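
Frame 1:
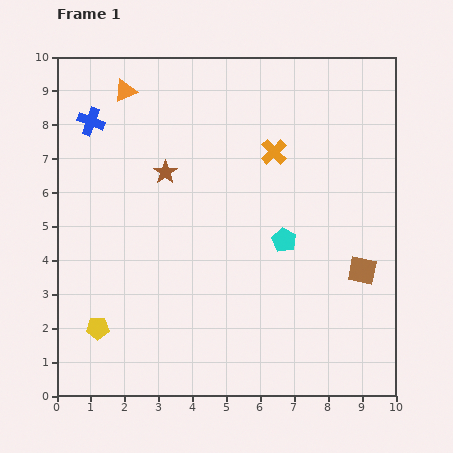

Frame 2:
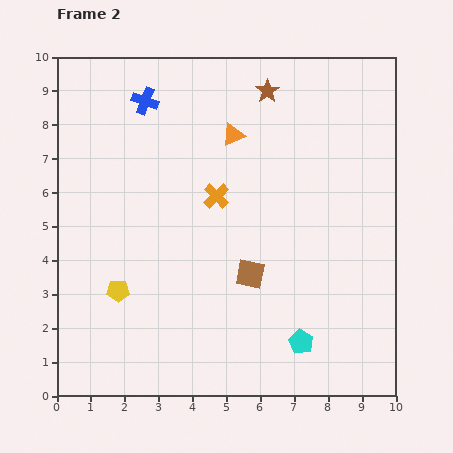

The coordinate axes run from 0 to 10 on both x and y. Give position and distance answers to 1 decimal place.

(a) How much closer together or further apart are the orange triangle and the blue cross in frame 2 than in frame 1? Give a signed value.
+1.5

Distance in frame 1: 1.3. Distance in frame 2: 2.8.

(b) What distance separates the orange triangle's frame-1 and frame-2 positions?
3.5

The orange triangle moved from (2.0, 9.0) to (5.2, 7.7), a distance of √(3.2² + 1.3²) ≈ 3.5.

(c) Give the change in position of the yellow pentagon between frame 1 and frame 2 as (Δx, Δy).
(0.6, 1.1)

The yellow pentagon was at (1.2, 2.0) in frame 1 and (1.8, 3.1) in frame 2.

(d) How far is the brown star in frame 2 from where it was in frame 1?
3.8

The brown star moved from (3.2, 6.6) to (6.2, 9.0), a distance of √(3.0² + 2.4²) ≈ 3.8.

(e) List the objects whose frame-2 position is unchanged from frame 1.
none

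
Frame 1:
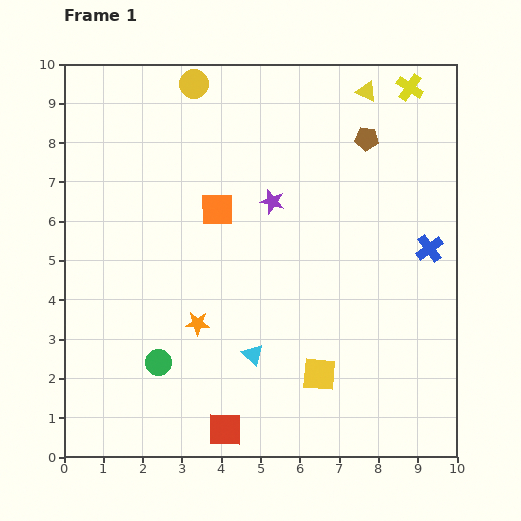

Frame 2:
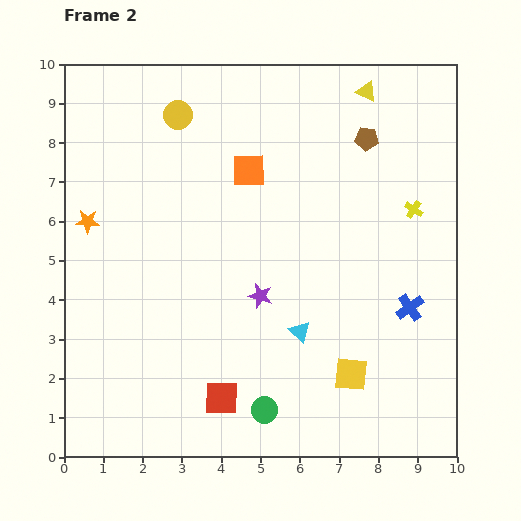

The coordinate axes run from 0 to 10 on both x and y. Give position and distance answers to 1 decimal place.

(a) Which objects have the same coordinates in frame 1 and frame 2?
the yellow triangle, the brown pentagon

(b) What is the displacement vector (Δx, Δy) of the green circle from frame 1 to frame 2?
(2.7, -1.2)

The green circle was at (2.4, 2.4) in frame 1 and (5.1, 1.2) in frame 2.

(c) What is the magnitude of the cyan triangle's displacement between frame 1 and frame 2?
1.3

The cyan triangle moved from (4.8, 2.6) to (6.0, 3.2), a distance of √(1.2² + 0.6²) ≈ 1.3.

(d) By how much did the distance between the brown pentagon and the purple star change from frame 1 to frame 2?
+1.9

Distance in frame 1: 2.9. Distance in frame 2: 4.8.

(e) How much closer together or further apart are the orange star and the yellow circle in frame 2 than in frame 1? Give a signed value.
-2.6

Distance in frame 1: 6.1. Distance in frame 2: 3.5.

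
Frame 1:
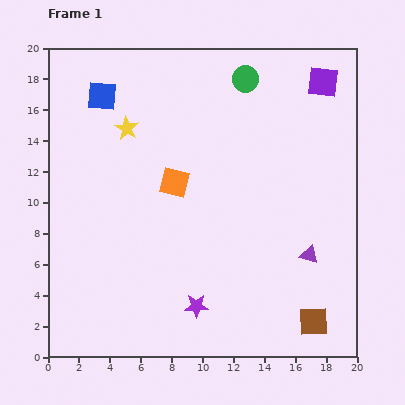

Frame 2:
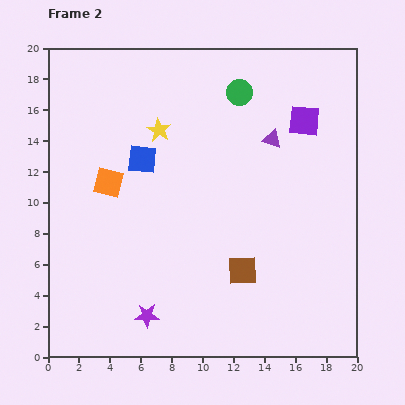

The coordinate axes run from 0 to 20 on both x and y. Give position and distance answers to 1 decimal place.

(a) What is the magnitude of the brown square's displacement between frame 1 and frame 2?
5.7

The brown square moved from (17.2, 2.3) to (12.6, 5.6), a distance of √(4.6² + 3.3²) ≈ 5.7.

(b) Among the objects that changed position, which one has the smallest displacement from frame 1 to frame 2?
the green circle

(moved 1.0)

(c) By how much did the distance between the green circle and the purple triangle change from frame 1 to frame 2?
-8.4

Distance in frame 1: 12.1. Distance in frame 2: 3.7.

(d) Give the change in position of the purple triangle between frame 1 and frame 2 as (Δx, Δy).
(-2.4, 7.5)

The purple triangle was at (16.9, 6.6) in frame 1 and (14.5, 14.1) in frame 2.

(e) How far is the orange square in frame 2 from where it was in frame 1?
4.3

The orange square moved from (8.2, 11.3) to (3.9, 11.3), a distance of √(4.3² + 0.0²) ≈ 4.3.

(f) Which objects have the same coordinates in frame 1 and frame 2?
none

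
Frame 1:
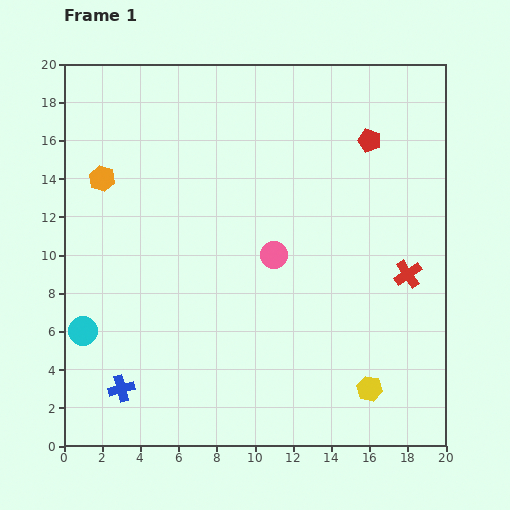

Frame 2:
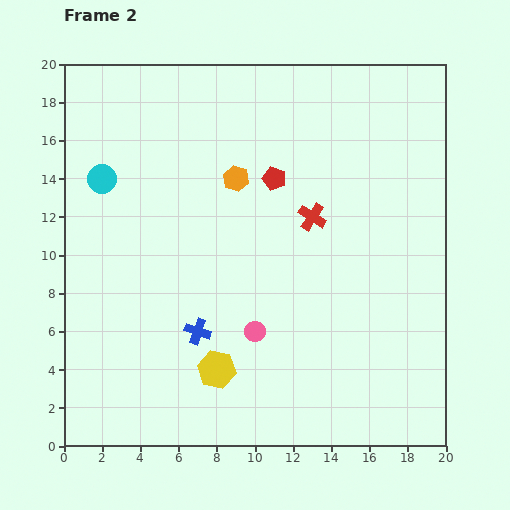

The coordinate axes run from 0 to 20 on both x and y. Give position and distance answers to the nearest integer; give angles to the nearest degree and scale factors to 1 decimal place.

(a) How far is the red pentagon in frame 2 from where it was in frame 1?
5

The red pentagon moved from (16, 16) to (11, 14), a distance of √(5² + 2²) ≈ 5.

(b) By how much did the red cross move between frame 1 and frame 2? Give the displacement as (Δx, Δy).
(-5, 3)

The red cross was at (18, 9) in frame 1 and (13, 12) in frame 2.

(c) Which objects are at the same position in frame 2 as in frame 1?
none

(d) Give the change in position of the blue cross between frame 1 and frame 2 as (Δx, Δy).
(4, 3)

The blue cross was at (3, 3) in frame 1 and (7, 6) in frame 2.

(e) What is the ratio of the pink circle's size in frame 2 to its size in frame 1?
0.8×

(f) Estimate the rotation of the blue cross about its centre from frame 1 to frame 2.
34° clockwise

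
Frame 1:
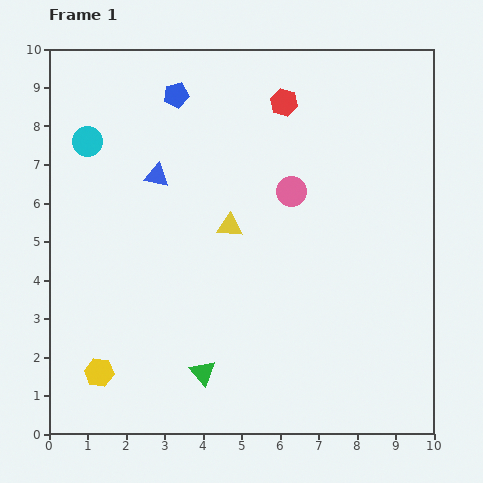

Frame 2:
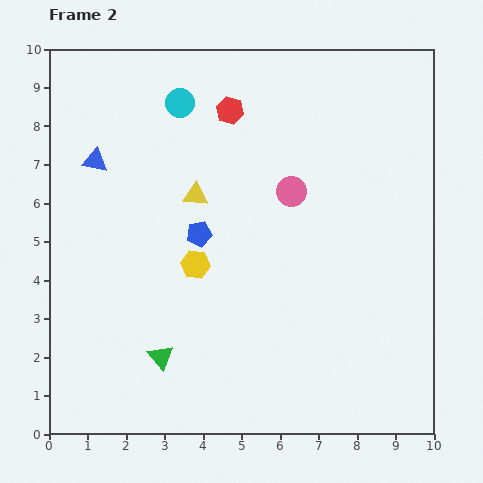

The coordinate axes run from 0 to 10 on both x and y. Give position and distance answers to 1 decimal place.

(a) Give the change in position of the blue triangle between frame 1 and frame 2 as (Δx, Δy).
(-1.6, 0.4)

The blue triangle was at (2.8, 6.7) in frame 1 and (1.2, 7.1) in frame 2.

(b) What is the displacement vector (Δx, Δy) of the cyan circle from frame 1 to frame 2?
(2.4, 1.0)

The cyan circle was at (1.0, 7.6) in frame 1 and (3.4, 8.6) in frame 2.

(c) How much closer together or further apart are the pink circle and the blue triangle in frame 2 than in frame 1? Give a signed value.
+1.7

Distance in frame 1: 3.5. Distance in frame 2: 5.2.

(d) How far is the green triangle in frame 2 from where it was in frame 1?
1.2

The green triangle moved from (4.0, 1.6) to (2.9, 2.0), a distance of √(1.1² + 0.4²) ≈ 1.2.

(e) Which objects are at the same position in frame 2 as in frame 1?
the pink circle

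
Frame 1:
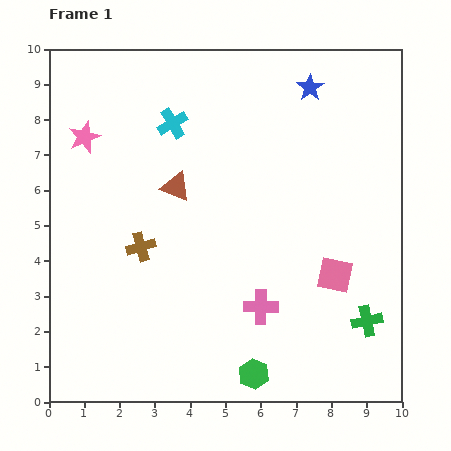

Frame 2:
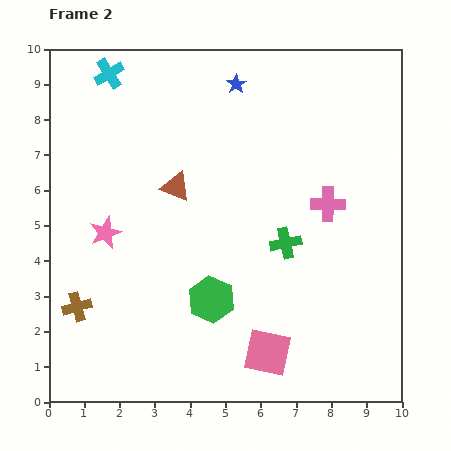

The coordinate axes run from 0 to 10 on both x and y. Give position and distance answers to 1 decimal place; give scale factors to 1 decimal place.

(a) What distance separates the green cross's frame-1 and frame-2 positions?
3.2

The green cross moved from (9.0, 2.3) to (6.7, 4.5), a distance of √(2.3² + 2.2²) ≈ 3.2.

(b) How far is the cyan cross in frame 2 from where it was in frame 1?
2.3

The cyan cross moved from (3.5, 7.9) to (1.7, 9.3), a distance of √(1.8² + 1.4²) ≈ 2.3.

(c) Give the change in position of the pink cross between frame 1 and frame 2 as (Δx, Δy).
(1.9, 2.9)

The pink cross was at (6.0, 2.7) in frame 1 and (7.9, 5.6) in frame 2.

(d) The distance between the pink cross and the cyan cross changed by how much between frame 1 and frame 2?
+1.4

Distance in frame 1: 5.8. Distance in frame 2: 7.2.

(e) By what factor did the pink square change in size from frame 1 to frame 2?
1.3×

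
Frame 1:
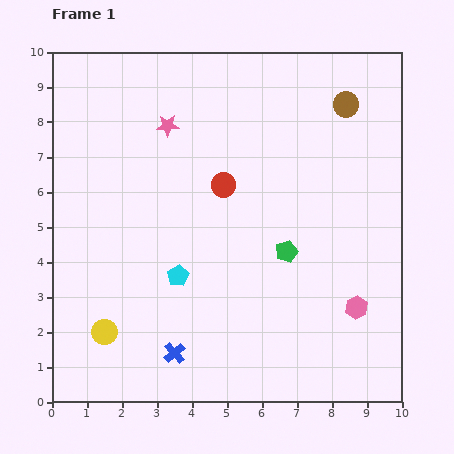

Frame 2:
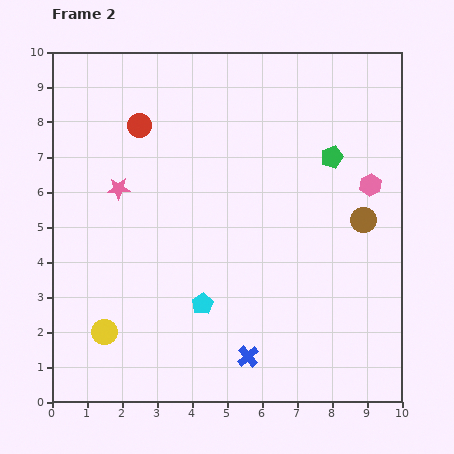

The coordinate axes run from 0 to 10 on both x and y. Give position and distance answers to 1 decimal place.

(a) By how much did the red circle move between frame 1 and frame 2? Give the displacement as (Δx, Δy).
(-2.4, 1.7)

The red circle was at (4.9, 6.2) in frame 1 and (2.5, 7.9) in frame 2.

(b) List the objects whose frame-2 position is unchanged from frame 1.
the yellow circle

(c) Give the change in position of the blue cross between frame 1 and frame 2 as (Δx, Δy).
(2.1, -0.1)

The blue cross was at (3.5, 1.4) in frame 1 and (5.6, 1.3) in frame 2.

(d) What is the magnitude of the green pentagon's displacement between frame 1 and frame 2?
3.0

The green pentagon moved from (6.7, 4.3) to (8.0, 7.0), a distance of √(1.3² + 2.7²) ≈ 3.0.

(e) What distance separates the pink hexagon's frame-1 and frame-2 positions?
3.5

The pink hexagon moved from (8.7, 2.7) to (9.1, 6.2), a distance of √(0.4² + 3.5²) ≈ 3.5.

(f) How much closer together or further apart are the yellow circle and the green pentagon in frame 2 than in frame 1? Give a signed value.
+2.5

Distance in frame 1: 5.7. Distance in frame 2: 8.2.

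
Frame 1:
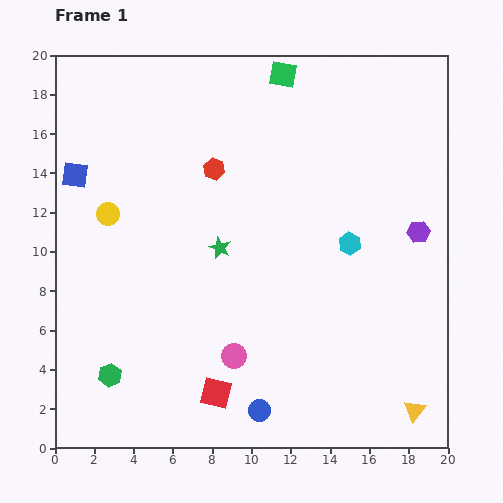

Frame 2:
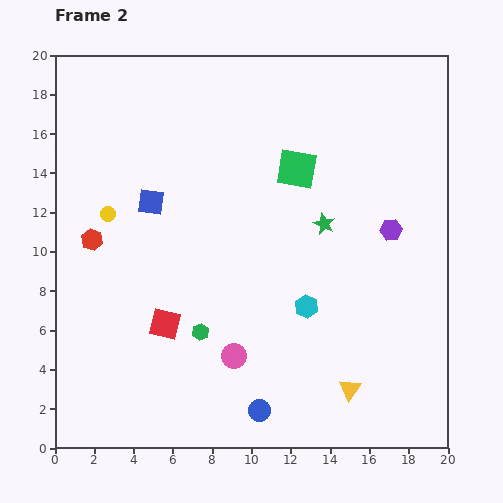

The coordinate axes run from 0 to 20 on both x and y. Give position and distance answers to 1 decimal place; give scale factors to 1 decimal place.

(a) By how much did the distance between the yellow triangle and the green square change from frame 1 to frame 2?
-6.9

Distance in frame 1: 18.4. Distance in frame 2: 11.5.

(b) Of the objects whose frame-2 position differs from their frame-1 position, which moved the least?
the purple hexagon

(moved 1.4)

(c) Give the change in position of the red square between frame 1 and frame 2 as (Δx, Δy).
(-2.6, 3.5)

The red square was at (8.2, 2.8) in frame 1 and (5.6, 6.3) in frame 2.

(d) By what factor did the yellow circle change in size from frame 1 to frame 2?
0.7×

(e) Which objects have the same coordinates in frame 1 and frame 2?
the yellow circle, the blue circle, the pink circle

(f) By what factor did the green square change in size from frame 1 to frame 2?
1.5×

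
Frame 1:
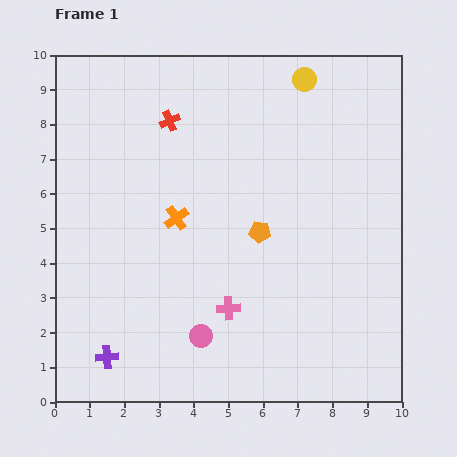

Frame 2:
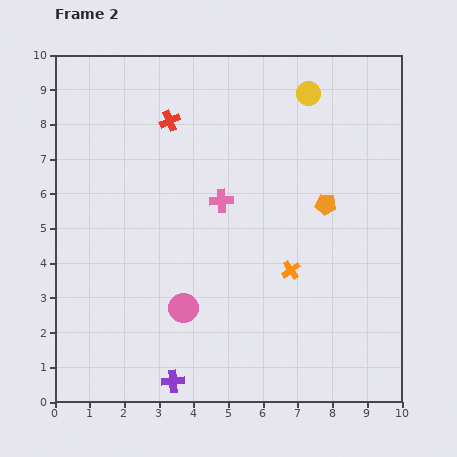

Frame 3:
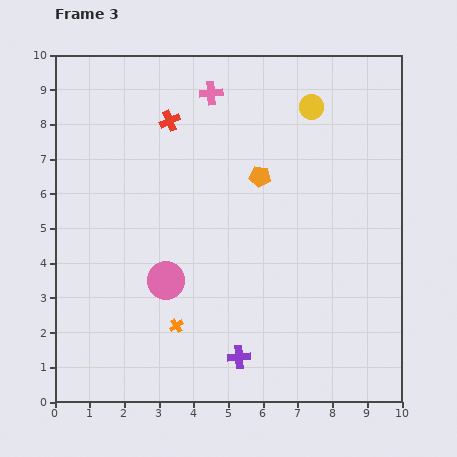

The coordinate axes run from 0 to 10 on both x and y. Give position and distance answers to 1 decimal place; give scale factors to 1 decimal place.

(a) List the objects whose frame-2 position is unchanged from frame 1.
the red cross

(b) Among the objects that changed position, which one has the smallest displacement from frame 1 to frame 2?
the yellow circle

(moved 0.4)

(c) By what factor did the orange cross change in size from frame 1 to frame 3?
0.6×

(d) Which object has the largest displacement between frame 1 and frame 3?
the pink cross

(moved 6.2; next 3.8)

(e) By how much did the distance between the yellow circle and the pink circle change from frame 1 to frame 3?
-1.5

Distance in frame 1: 8.0. Distance in frame 3: 6.5.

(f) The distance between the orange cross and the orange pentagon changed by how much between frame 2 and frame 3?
+2.8

Distance in frame 2: 2.1. Distance in frame 3: 4.9.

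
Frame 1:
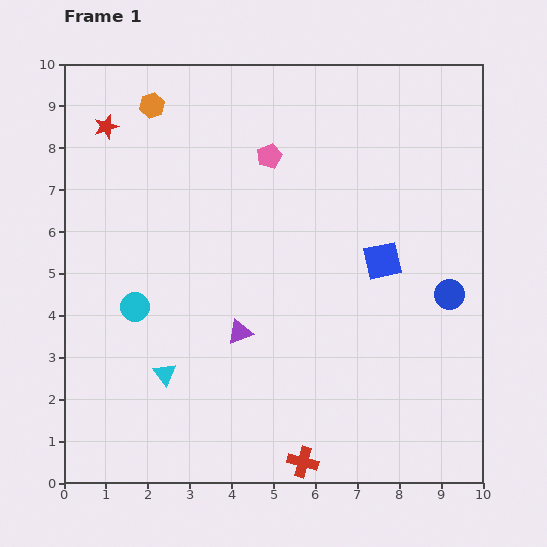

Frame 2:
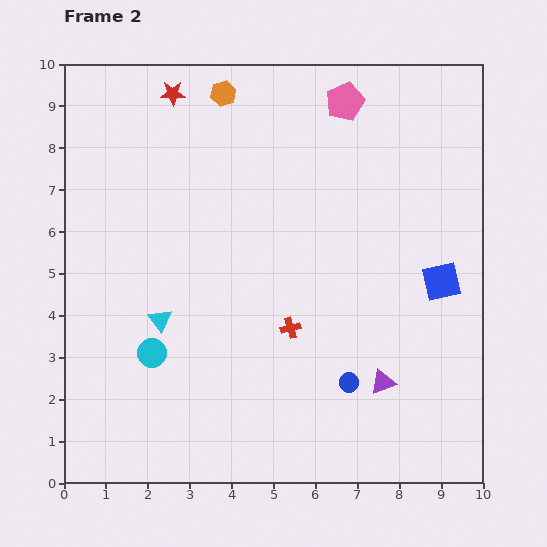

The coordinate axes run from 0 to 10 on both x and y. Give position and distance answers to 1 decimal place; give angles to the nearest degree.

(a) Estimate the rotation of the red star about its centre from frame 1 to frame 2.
16° clockwise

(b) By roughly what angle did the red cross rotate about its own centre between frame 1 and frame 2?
31° counter-clockwise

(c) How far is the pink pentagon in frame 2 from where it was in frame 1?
2.2

The pink pentagon moved from (4.9, 7.8) to (6.7, 9.1), a distance of √(1.8² + 1.3²) ≈ 2.2.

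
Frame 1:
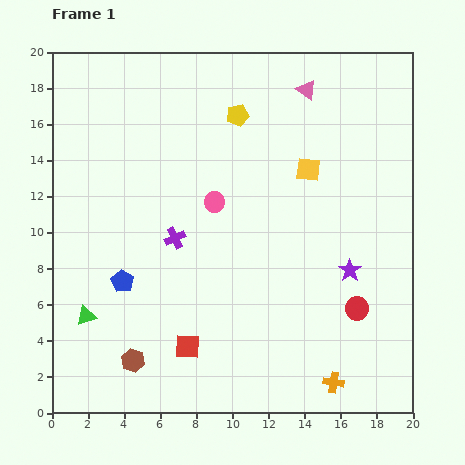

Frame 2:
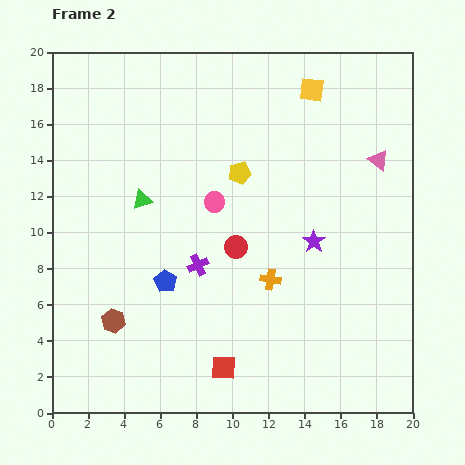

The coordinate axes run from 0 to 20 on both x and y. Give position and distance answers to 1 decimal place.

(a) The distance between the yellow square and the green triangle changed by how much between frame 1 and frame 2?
-3.5

Distance in frame 1: 14.7. Distance in frame 2: 11.2.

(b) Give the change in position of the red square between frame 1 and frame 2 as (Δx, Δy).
(2.0, -1.2)

The red square was at (7.5, 3.7) in frame 1 and (9.5, 2.5) in frame 2.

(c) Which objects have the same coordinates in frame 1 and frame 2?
the pink circle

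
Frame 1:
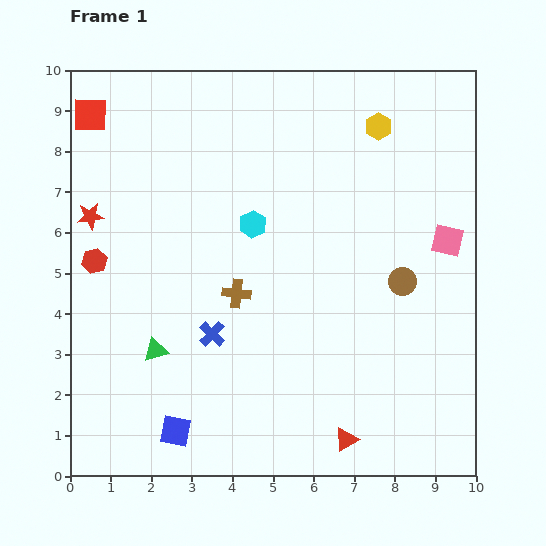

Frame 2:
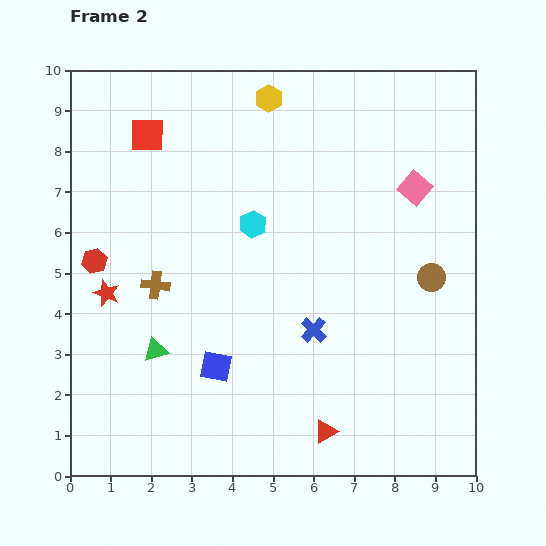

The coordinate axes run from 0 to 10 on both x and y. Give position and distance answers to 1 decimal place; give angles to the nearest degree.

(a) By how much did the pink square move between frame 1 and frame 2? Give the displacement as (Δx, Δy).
(-0.8, 1.3)

The pink square was at (9.3, 5.8) in frame 1 and (8.5, 7.1) in frame 2.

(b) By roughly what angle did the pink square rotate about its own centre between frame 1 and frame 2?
28° clockwise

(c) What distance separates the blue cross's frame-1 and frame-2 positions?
2.5

The blue cross moved from (3.5, 3.5) to (6.0, 3.6), a distance of √(2.5² + 0.1²) ≈ 2.5.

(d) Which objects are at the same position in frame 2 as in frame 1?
the red hexagon, the cyan hexagon, the green triangle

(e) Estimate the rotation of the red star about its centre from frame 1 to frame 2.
28° clockwise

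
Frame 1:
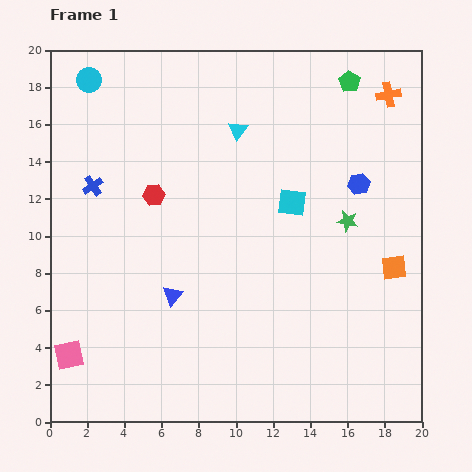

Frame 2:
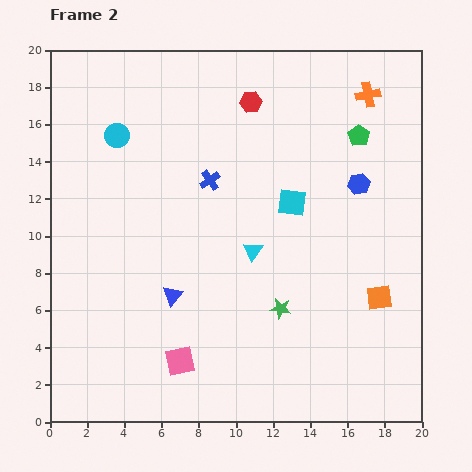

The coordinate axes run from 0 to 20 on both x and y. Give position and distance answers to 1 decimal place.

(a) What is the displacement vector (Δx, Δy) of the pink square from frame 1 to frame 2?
(6.0, -0.3)

The pink square was at (1.0, 3.6) in frame 1 and (7.0, 3.3) in frame 2.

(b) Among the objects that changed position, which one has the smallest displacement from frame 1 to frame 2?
the orange cross

(moved 1.1)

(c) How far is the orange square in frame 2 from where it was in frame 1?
1.8

The orange square moved from (18.5, 8.3) to (17.7, 6.7), a distance of √(0.8² + 1.6²) ≈ 1.8.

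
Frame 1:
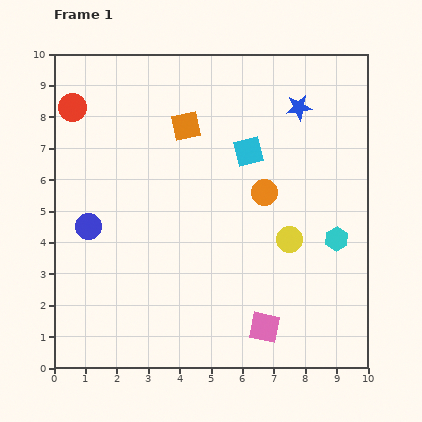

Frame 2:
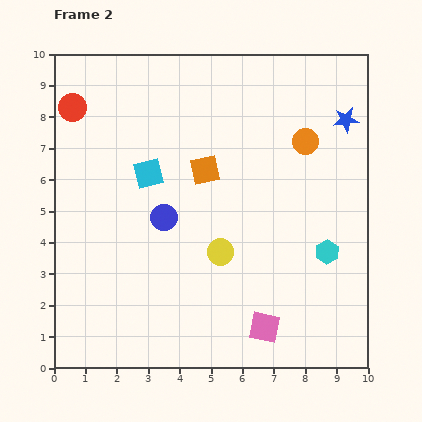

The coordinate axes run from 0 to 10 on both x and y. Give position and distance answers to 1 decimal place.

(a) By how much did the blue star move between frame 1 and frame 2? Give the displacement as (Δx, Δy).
(1.5, -0.4)

The blue star was at (7.8, 8.3) in frame 1 and (9.3, 7.9) in frame 2.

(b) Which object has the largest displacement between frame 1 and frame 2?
the cyan square

(moved 3.3; next 2.4)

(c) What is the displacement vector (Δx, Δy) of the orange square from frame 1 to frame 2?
(0.6, -1.4)

The orange square was at (4.2, 7.7) in frame 1 and (4.8, 6.3) in frame 2.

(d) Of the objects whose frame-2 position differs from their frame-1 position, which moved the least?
the cyan hexagon

(moved 0.5)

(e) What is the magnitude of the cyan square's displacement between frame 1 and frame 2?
3.3

The cyan square moved from (6.2, 6.9) to (3.0, 6.2), a distance of √(3.2² + 0.7²) ≈ 3.3.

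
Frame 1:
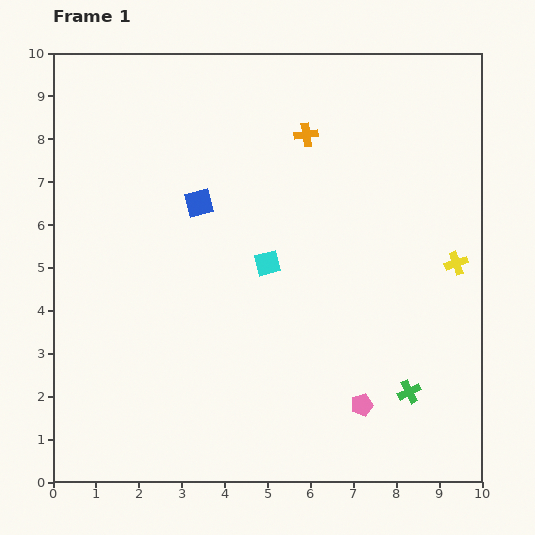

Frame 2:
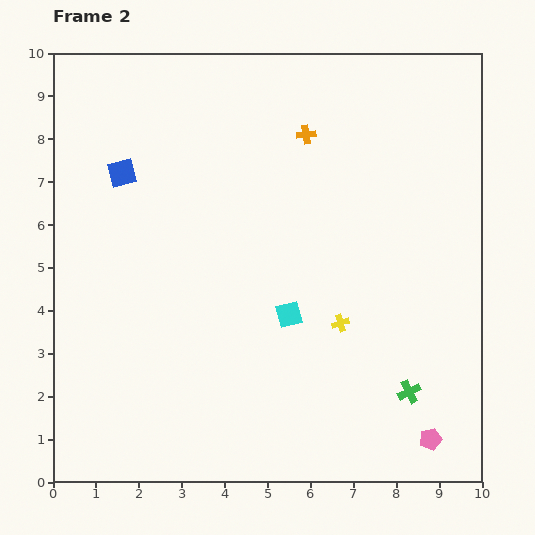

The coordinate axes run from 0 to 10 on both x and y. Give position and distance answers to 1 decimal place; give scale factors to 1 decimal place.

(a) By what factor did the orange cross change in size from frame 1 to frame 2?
0.8×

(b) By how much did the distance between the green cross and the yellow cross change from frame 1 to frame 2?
-0.9

Distance in frame 1: 3.2. Distance in frame 2: 2.3.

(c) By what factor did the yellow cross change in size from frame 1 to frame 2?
0.8×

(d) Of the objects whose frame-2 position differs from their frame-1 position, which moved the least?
the cyan square

(moved 1.3)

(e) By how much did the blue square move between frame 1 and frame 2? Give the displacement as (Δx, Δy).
(-1.8, 0.7)

The blue square was at (3.4, 6.5) in frame 1 and (1.6, 7.2) in frame 2.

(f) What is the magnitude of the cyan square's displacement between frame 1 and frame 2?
1.3

The cyan square moved from (5.0, 5.1) to (5.5, 3.9), a distance of √(0.5² + 1.2²) ≈ 1.3.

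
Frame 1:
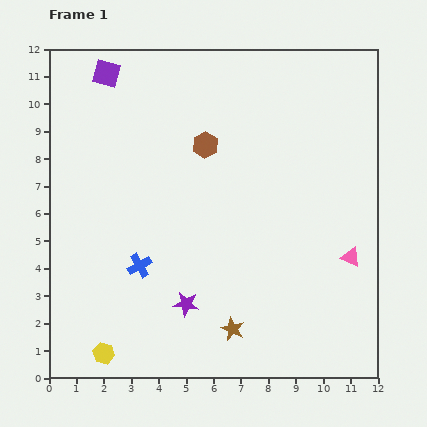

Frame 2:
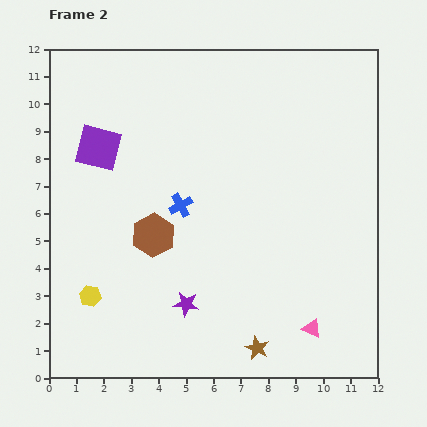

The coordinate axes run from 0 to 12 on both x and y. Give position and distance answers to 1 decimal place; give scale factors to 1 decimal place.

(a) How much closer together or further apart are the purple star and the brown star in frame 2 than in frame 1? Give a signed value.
+1.2

Distance in frame 1: 1.9. Distance in frame 2: 3.1.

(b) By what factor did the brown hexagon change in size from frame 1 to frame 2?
1.7×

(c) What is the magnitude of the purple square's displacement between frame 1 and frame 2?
2.7

The purple square moved from (2.1, 11.1) to (1.8, 8.4), a distance of √(0.3² + 2.7²) ≈ 2.7.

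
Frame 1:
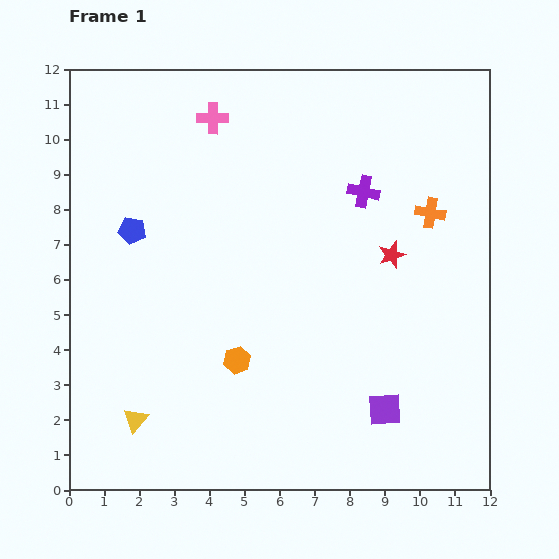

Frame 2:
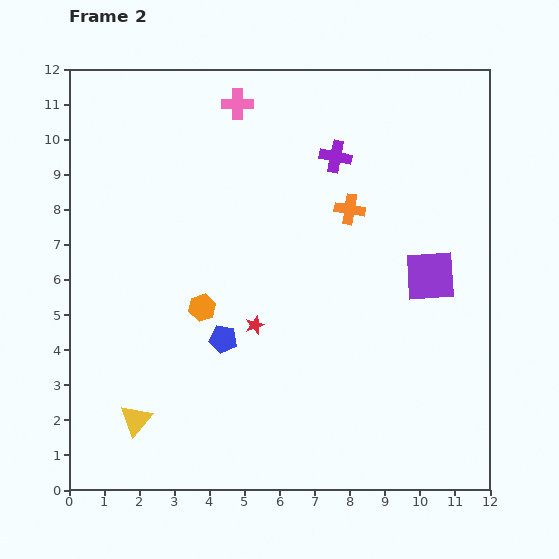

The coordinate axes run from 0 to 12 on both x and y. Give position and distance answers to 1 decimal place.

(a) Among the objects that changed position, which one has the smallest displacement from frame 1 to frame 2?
the pink cross

(moved 0.8)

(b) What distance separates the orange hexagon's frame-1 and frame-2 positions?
1.8

The orange hexagon moved from (4.8, 3.7) to (3.8, 5.2), a distance of √(1.0² + 1.5²) ≈ 1.8.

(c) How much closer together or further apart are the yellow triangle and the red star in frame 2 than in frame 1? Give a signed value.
-4.4

Distance in frame 1: 8.7. Distance in frame 2: 4.3.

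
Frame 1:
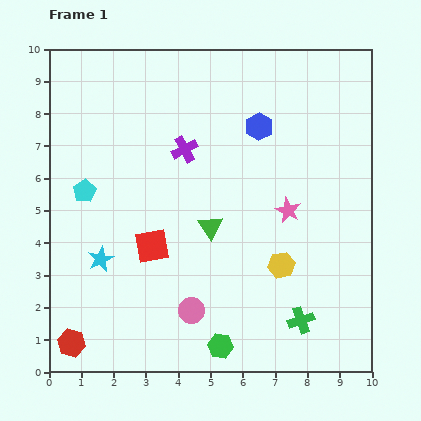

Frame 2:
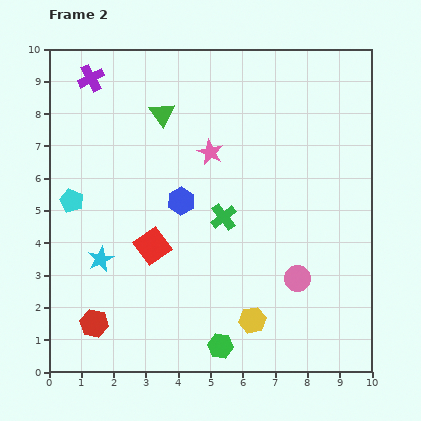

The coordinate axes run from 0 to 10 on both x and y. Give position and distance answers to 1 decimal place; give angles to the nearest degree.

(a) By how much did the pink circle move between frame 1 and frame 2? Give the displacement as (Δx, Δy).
(3.3, 1.0)

The pink circle was at (4.4, 1.9) in frame 1 and (7.7, 2.9) in frame 2.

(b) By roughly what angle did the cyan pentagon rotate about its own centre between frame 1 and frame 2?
19° counter-clockwise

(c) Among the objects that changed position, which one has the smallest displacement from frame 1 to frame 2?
the cyan pentagon

(moved 0.5)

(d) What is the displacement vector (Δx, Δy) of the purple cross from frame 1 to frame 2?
(-2.9, 2.2)

The purple cross was at (4.2, 6.9) in frame 1 and (1.3, 9.1) in frame 2.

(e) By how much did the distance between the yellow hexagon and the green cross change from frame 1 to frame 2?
+1.5

Distance in frame 1: 1.8. Distance in frame 2: 3.3.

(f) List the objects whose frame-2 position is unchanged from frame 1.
the cyan star, the green hexagon, the red square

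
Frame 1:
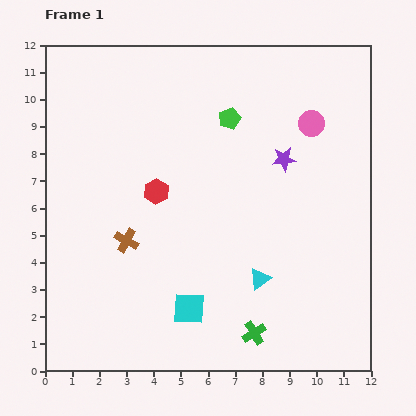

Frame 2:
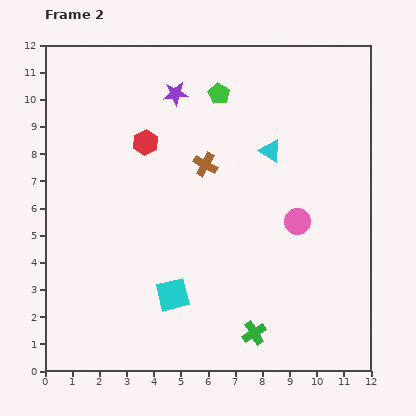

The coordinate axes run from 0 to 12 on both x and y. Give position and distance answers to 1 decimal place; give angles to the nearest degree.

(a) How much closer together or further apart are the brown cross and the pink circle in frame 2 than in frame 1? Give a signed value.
-4.0

Distance in frame 1: 8.0. Distance in frame 2: 4.0.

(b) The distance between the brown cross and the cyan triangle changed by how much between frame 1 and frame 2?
-2.6

Distance in frame 1: 5.1. Distance in frame 2: 2.5.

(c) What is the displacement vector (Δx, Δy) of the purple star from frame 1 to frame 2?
(-4.0, 2.4)

The purple star was at (8.8, 7.8) in frame 1 and (4.8, 10.2) in frame 2.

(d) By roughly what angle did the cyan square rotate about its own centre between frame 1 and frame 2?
16° counter-clockwise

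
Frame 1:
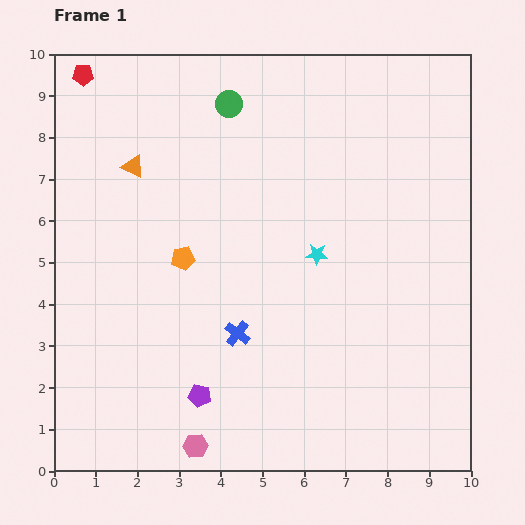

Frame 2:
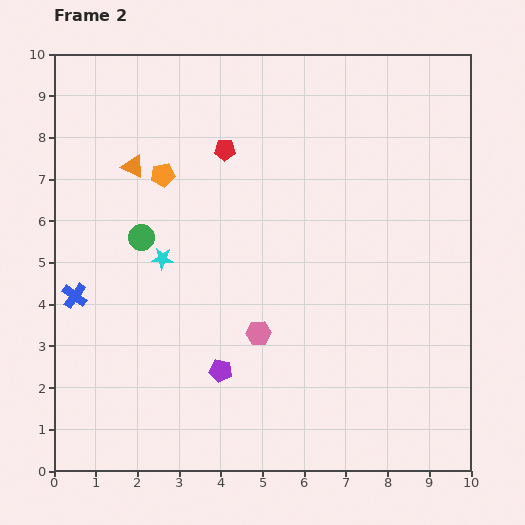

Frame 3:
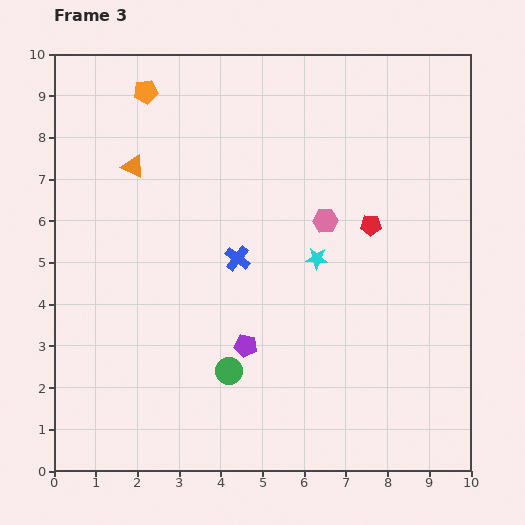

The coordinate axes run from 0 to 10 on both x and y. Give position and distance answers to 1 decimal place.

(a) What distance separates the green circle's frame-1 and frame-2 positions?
3.8

The green circle moved from (4.2, 8.8) to (2.1, 5.6), a distance of √(2.1² + 3.2²) ≈ 3.8.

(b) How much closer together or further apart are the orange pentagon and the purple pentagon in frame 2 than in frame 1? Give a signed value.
+1.6

Distance in frame 1: 3.3. Distance in frame 2: 4.9.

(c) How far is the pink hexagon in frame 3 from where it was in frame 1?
6.2

The pink hexagon moved from (3.4, 0.6) to (6.5, 6.0), a distance of √(3.1² + 5.4²) ≈ 6.2.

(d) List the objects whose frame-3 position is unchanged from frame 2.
the orange triangle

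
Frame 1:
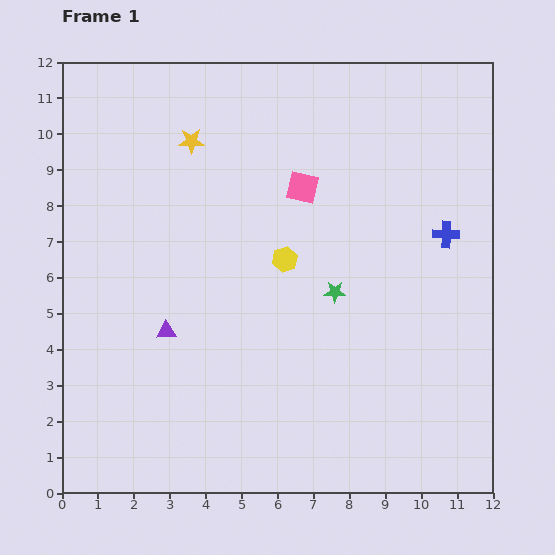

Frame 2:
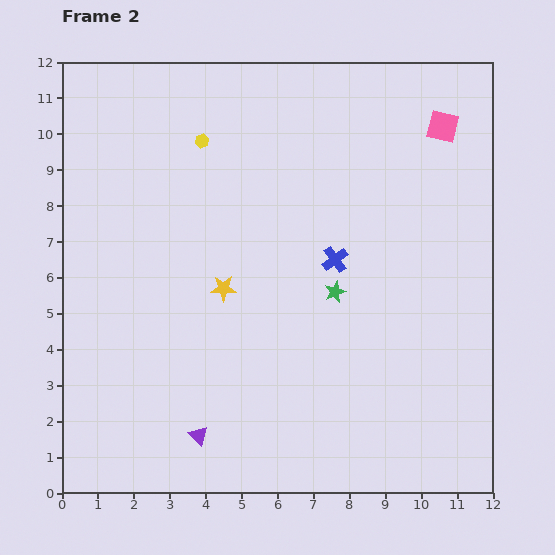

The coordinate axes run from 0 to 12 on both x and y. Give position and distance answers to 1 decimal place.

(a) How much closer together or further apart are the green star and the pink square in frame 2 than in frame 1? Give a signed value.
+2.5

Distance in frame 1: 3.0. Distance in frame 2: 5.5.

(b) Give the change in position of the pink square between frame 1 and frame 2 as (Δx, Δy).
(3.9, 1.7)

The pink square was at (6.7, 8.5) in frame 1 and (10.6, 10.2) in frame 2.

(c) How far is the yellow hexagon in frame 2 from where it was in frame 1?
4.0

The yellow hexagon moved from (6.2, 6.5) to (3.9, 9.8), a distance of √(2.3² + 3.3²) ≈ 4.0.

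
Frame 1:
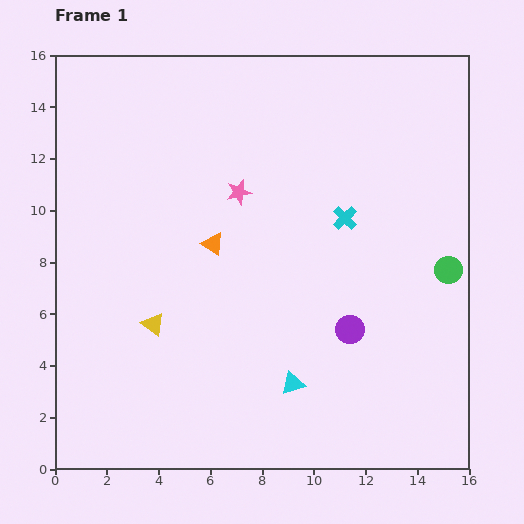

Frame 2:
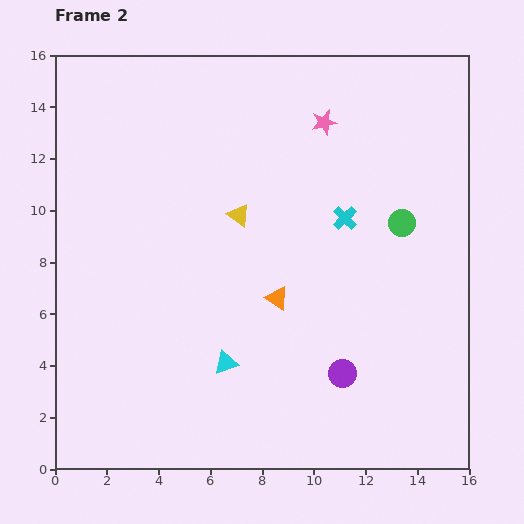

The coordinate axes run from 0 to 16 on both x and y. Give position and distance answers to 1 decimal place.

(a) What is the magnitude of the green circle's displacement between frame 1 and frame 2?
2.5

The green circle moved from (15.2, 7.7) to (13.4, 9.5), a distance of √(1.8² + 1.8²) ≈ 2.5.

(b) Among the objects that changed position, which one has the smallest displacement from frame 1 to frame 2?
the purple circle

(moved 1.7)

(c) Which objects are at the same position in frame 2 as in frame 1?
the cyan cross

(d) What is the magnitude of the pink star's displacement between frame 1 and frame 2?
4.3

The pink star moved from (7.1, 10.7) to (10.4, 13.4), a distance of √(3.3² + 2.7²) ≈ 4.3.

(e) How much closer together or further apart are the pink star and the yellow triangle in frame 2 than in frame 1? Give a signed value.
-1.2

Distance in frame 1: 6.1. Distance in frame 2: 4.9.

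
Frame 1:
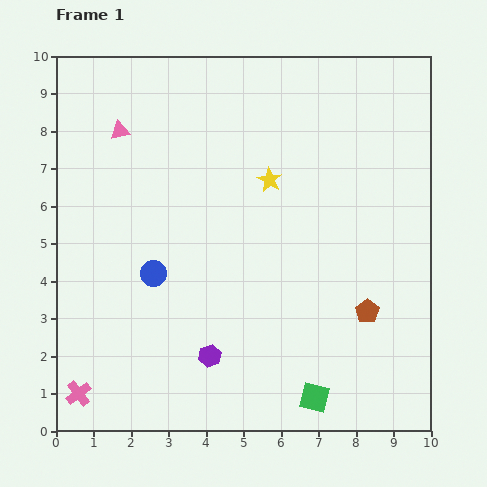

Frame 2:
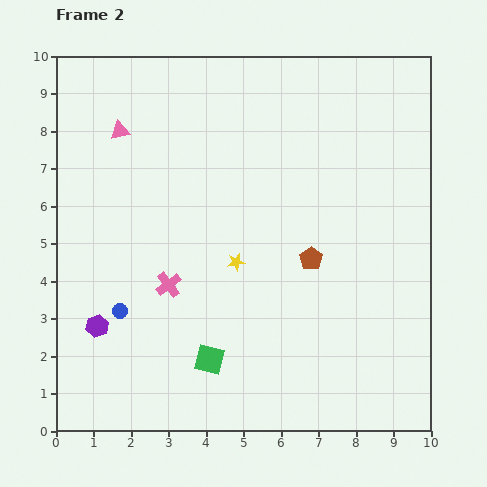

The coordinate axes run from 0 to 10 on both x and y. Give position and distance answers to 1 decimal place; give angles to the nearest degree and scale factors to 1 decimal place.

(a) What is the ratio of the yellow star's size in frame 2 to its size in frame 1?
0.7×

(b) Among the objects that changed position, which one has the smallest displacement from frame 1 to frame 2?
the blue circle

(moved 1.3)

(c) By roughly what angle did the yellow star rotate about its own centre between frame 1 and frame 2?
30° clockwise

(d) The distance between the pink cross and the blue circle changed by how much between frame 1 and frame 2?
-2.3

Distance in frame 1: 3.8. Distance in frame 2: 1.5.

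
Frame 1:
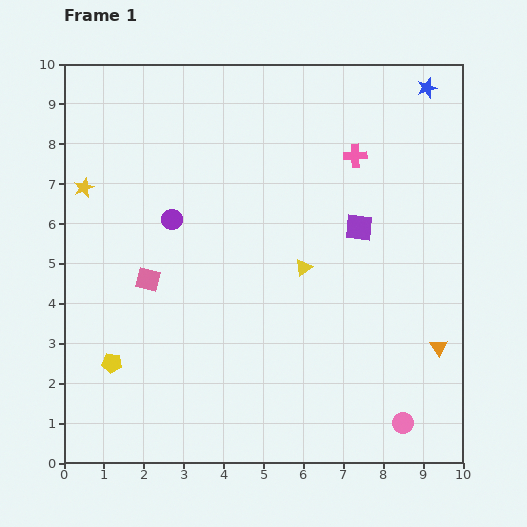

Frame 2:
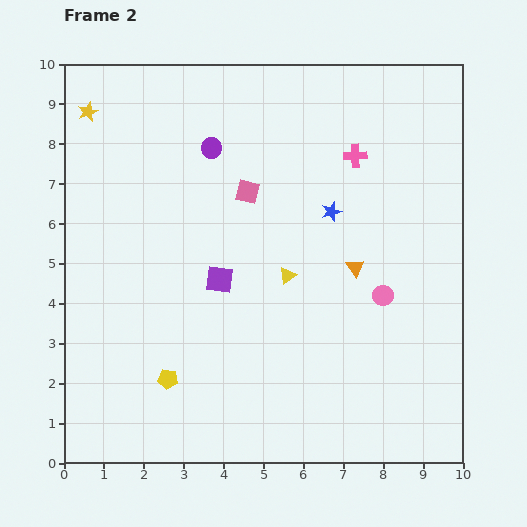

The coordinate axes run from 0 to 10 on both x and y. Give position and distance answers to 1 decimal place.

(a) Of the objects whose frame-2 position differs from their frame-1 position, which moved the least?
the yellow triangle

(moved 0.4)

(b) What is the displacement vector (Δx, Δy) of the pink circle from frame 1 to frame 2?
(-0.5, 3.2)

The pink circle was at (8.5, 1.0) in frame 1 and (8.0, 4.2) in frame 2.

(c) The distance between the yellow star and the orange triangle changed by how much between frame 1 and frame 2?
-2.0

Distance in frame 1: 9.8. Distance in frame 2: 7.8.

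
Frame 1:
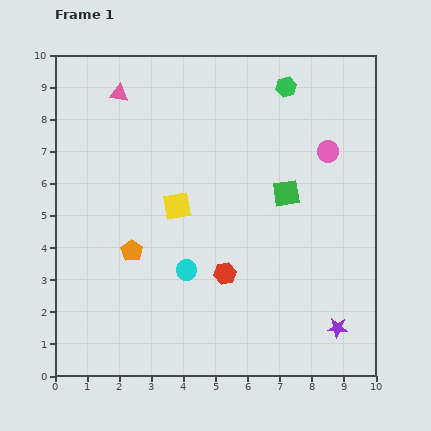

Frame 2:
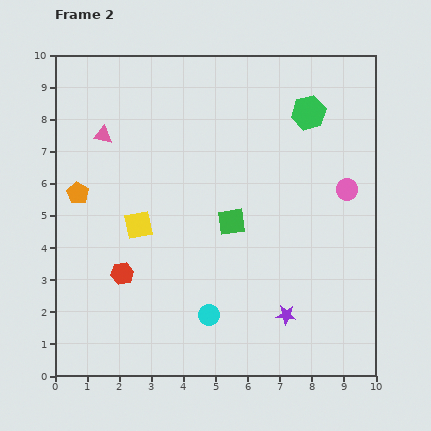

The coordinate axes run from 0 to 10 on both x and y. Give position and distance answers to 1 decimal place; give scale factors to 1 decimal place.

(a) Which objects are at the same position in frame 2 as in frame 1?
none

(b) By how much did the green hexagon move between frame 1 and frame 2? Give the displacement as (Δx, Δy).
(0.7, -0.8)

The green hexagon was at (7.2, 9.0) in frame 1 and (7.9, 8.2) in frame 2.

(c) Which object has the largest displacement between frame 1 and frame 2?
the red hexagon

(moved 3.2; next 2.5)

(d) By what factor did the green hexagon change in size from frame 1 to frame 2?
1.7×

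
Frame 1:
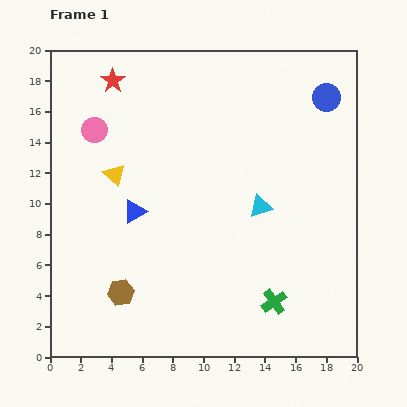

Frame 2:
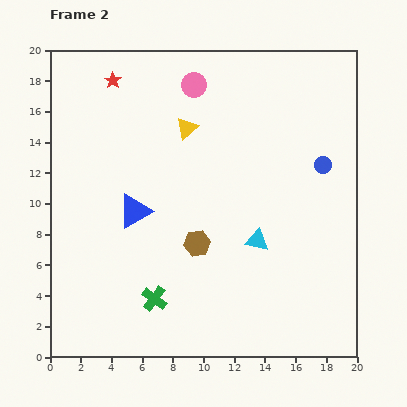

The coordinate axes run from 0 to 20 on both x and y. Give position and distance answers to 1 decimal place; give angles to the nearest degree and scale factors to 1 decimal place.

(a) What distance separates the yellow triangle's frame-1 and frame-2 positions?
5.6

The yellow triangle moved from (4.2, 11.9) to (8.9, 14.9), a distance of √(4.7² + 3.0²) ≈ 5.6.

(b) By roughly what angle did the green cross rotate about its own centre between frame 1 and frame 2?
20° counter-clockwise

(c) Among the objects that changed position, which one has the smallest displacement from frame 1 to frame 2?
the cyan triangle

(moved 2.2)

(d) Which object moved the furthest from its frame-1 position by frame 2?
the green cross

(moved 7.8; next 7.1)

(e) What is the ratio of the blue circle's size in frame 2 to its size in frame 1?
0.6×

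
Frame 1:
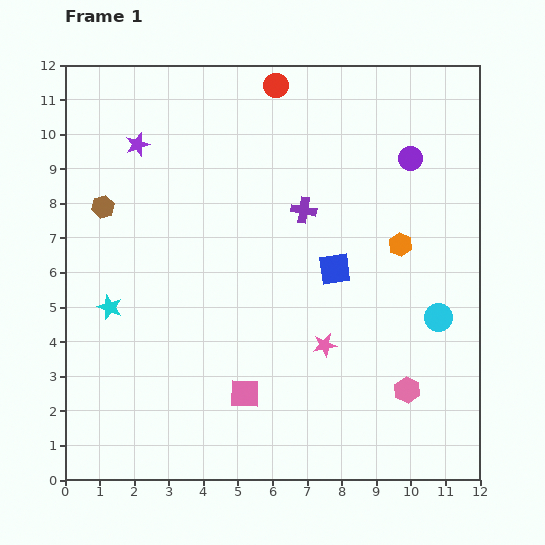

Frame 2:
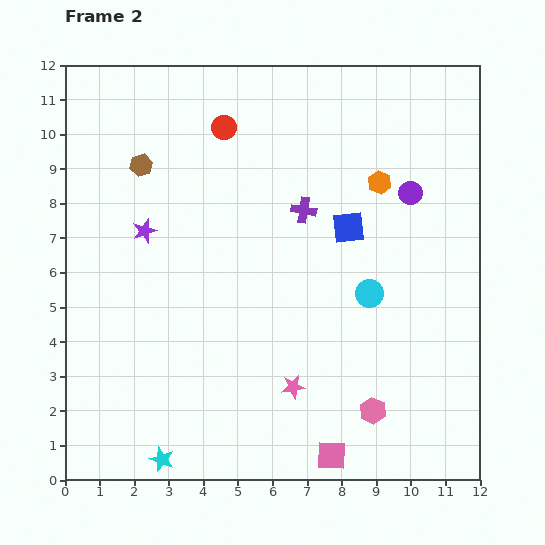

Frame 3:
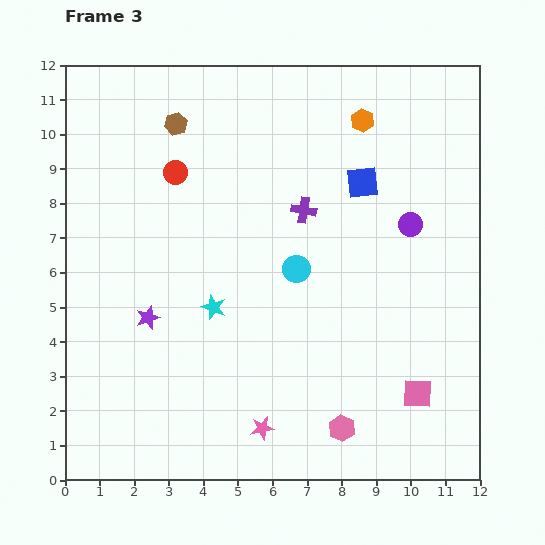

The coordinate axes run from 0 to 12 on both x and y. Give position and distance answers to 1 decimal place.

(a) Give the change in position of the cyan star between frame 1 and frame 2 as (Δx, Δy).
(1.5, -4.4)

The cyan star was at (1.3, 5.0) in frame 1 and (2.8, 0.6) in frame 2.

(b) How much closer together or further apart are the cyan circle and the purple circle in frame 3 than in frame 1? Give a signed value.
-1.2

Distance in frame 1: 4.7. Distance in frame 3: 3.5.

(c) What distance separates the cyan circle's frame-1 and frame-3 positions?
4.3

The cyan circle moved from (10.8, 4.7) to (6.7, 6.1), a distance of √(4.1² + 1.4²) ≈ 4.3.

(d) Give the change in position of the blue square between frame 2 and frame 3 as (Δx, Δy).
(0.4, 1.3)

The blue square was at (8.2, 7.3) in frame 2 and (8.6, 8.6) in frame 3.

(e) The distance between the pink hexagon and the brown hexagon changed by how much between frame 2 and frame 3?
+0.2

Distance in frame 2: 9.8. Distance in frame 3: 10.0.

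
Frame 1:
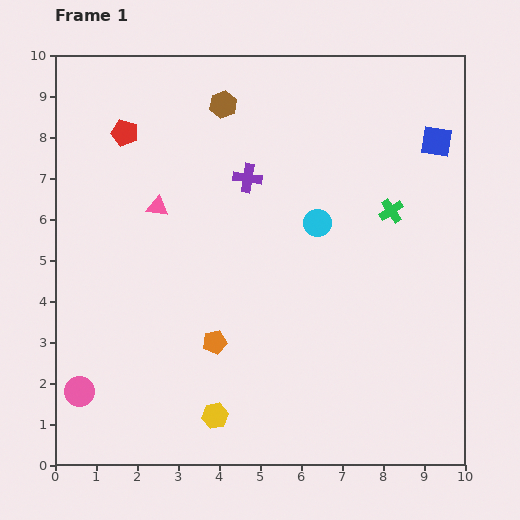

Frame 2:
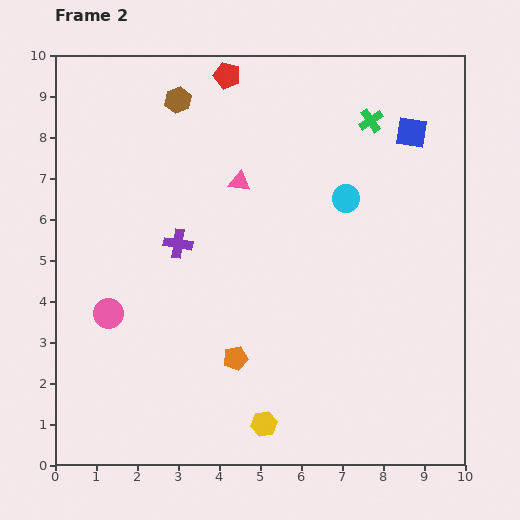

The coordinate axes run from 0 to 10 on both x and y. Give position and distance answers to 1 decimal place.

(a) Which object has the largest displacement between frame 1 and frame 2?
the red pentagon

(moved 2.9; next 2.3)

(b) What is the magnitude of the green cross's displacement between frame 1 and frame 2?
2.3

The green cross moved from (8.2, 6.2) to (7.7, 8.4), a distance of √(0.5² + 2.2²) ≈ 2.3.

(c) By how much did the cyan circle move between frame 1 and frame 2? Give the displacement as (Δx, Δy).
(0.7, 0.6)

The cyan circle was at (6.4, 5.9) in frame 1 and (7.1, 6.5) in frame 2.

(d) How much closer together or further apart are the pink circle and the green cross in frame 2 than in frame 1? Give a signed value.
-0.9

Distance in frame 1: 8.8. Distance in frame 2: 7.9.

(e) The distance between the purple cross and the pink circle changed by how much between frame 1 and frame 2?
-4.2

Distance in frame 1: 6.6. Distance in frame 2: 2.4.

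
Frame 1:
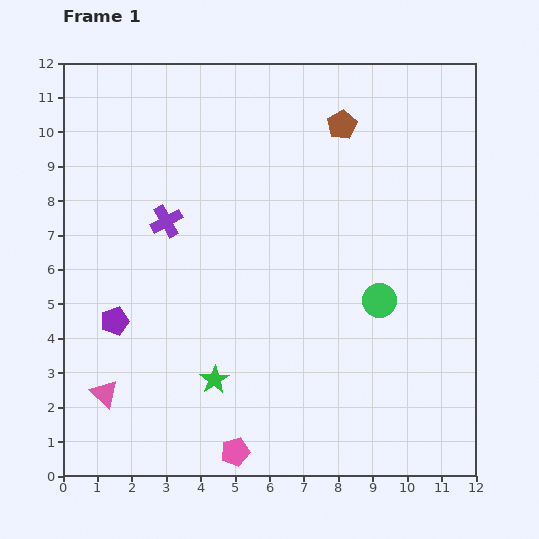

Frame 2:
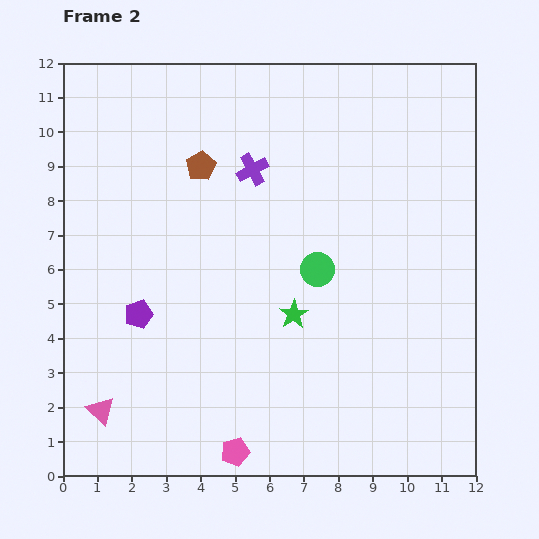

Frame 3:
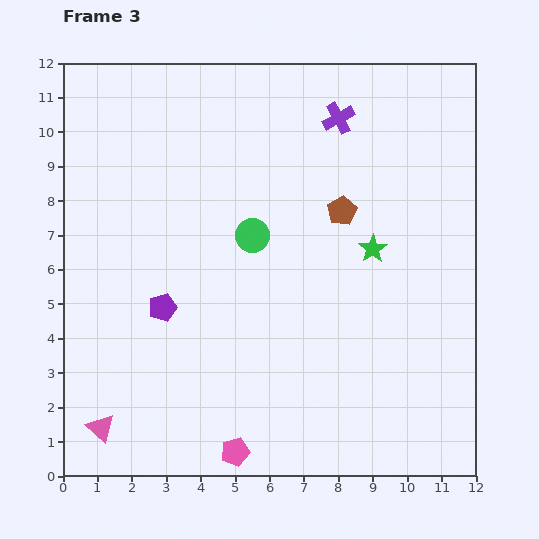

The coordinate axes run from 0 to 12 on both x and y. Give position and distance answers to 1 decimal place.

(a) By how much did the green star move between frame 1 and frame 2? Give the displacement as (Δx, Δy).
(2.3, 1.9)

The green star was at (4.4, 2.8) in frame 1 and (6.7, 4.7) in frame 2.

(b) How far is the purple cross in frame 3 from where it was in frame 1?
5.8

The purple cross moved from (3.0, 7.4) to (8.0, 10.4), a distance of √(5.0² + 3.0²) ≈ 5.8.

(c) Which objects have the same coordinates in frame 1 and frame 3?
the pink pentagon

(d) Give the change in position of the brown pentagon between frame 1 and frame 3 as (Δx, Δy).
(0.0, -2.5)

The brown pentagon was at (8.1, 10.2) in frame 1 and (8.1, 7.7) in frame 3.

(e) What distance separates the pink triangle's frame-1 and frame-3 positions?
1.0

The pink triangle moved from (1.2, 2.4) to (1.1, 1.4), a distance of √(0.1² + 1.0²) ≈ 1.0.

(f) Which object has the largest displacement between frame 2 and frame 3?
the brown pentagon

(moved 4.3; next 3.0)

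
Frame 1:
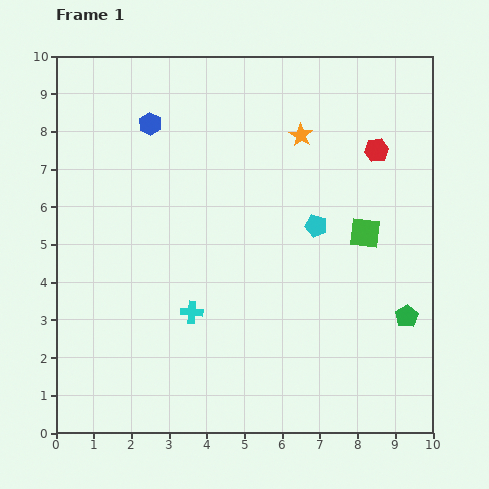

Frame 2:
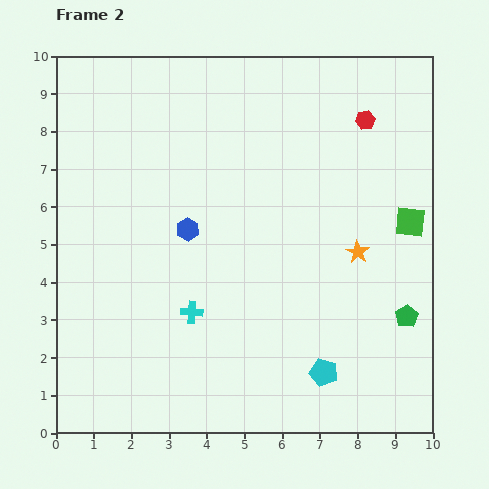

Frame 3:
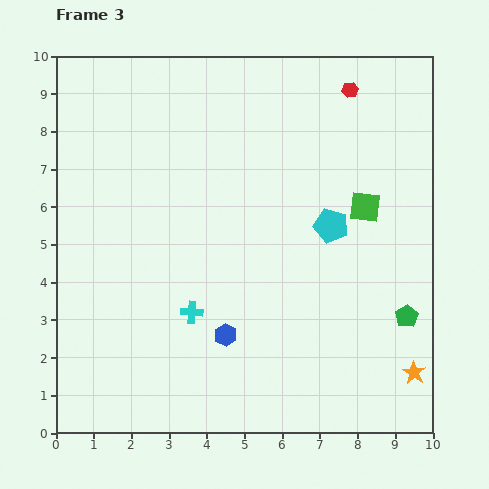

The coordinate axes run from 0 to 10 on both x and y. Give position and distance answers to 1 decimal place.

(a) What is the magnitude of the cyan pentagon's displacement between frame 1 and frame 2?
3.9

The cyan pentagon moved from (6.9, 5.5) to (7.1, 1.6), a distance of √(0.2² + 3.9²) ≈ 3.9.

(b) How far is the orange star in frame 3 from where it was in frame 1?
7.0

The orange star moved from (6.5, 7.9) to (9.5, 1.6), a distance of √(3.0² + 6.3²) ≈ 7.0.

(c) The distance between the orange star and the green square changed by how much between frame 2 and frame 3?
+3.0

Distance in frame 2: 1.6. Distance in frame 3: 4.6.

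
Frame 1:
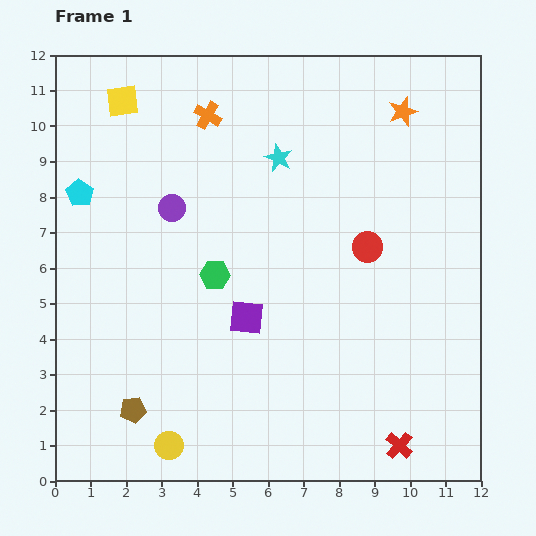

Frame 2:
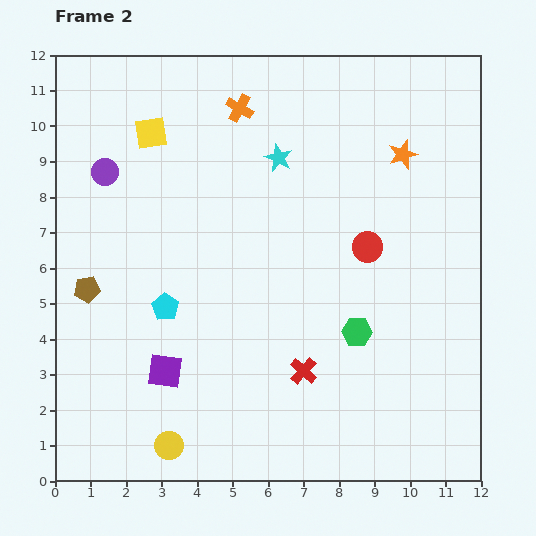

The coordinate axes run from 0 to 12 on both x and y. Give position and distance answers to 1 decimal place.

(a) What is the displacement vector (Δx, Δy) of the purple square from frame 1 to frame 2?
(-2.3, -1.5)

The purple square was at (5.4, 4.6) in frame 1 and (3.1, 3.1) in frame 2.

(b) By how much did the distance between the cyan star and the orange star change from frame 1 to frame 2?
-0.2

Distance in frame 1: 3.7. Distance in frame 2: 3.5.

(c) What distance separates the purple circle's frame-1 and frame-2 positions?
2.1

The purple circle moved from (3.3, 7.7) to (1.4, 8.7), a distance of √(1.9² + 1.0²) ≈ 2.1.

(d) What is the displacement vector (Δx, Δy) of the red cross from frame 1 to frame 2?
(-2.7, 2.1)

The red cross was at (9.7, 1.0) in frame 1 and (7.0, 3.1) in frame 2.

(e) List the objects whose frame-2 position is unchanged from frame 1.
the red circle, the yellow circle, the cyan star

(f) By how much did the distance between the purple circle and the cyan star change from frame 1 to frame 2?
+1.6

Distance in frame 1: 3.3. Distance in frame 2: 4.9.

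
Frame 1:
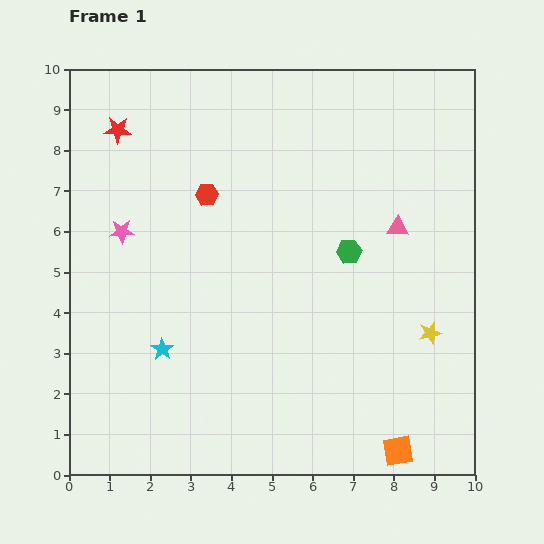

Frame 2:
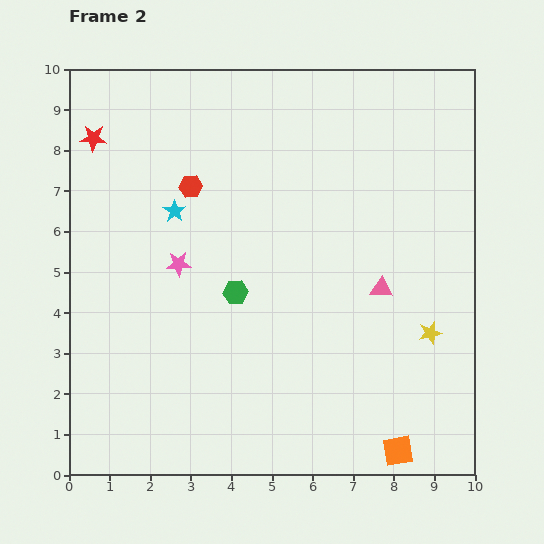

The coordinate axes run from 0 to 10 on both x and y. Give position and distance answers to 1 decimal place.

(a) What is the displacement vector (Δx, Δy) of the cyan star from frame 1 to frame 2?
(0.3, 3.4)

The cyan star was at (2.3, 3.1) in frame 1 and (2.6, 6.5) in frame 2.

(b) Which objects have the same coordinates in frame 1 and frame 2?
the yellow star, the orange square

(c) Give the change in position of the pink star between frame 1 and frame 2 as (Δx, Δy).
(1.4, -0.8)

The pink star was at (1.3, 6.0) in frame 1 and (2.7, 5.2) in frame 2.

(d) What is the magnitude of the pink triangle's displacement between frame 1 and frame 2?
1.6

The pink triangle moved from (8.1, 6.1) to (7.7, 4.6), a distance of √(0.4² + 1.5²) ≈ 1.6.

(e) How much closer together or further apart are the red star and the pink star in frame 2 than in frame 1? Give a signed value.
+1.2

Distance in frame 1: 2.5. Distance in frame 2: 3.7.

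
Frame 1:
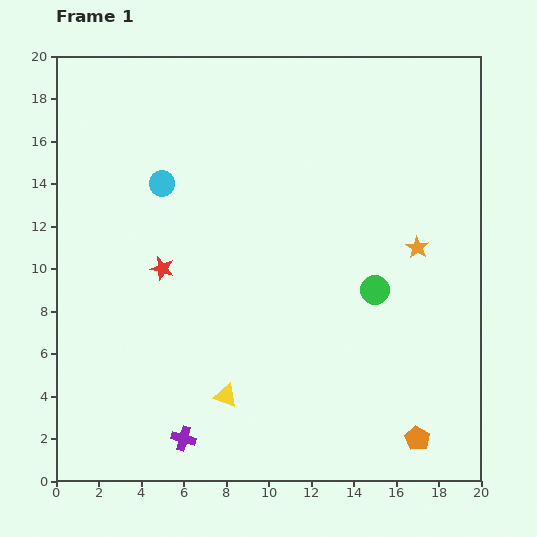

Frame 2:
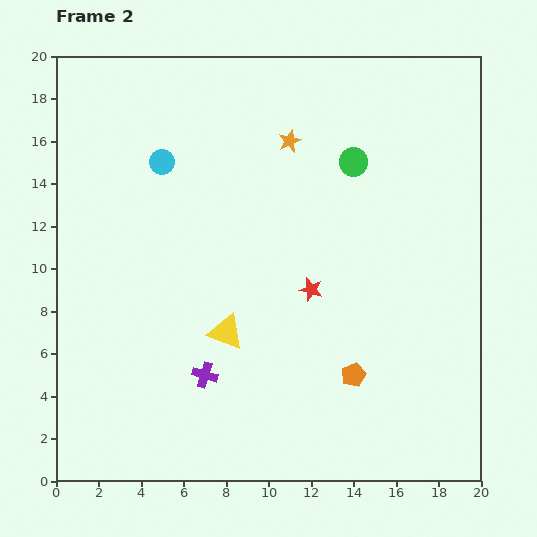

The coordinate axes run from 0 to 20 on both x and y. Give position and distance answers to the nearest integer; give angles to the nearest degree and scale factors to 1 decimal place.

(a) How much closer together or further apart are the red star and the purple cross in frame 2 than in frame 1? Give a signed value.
-2

Distance in frame 1: 8. Distance in frame 2: 6.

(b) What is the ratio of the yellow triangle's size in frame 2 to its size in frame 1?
1.5×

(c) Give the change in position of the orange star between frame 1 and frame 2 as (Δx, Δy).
(-6, 5)

The orange star was at (17, 11) in frame 1 and (11, 16) in frame 2.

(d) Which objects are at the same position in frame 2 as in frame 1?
none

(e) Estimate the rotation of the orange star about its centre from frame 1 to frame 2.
18° clockwise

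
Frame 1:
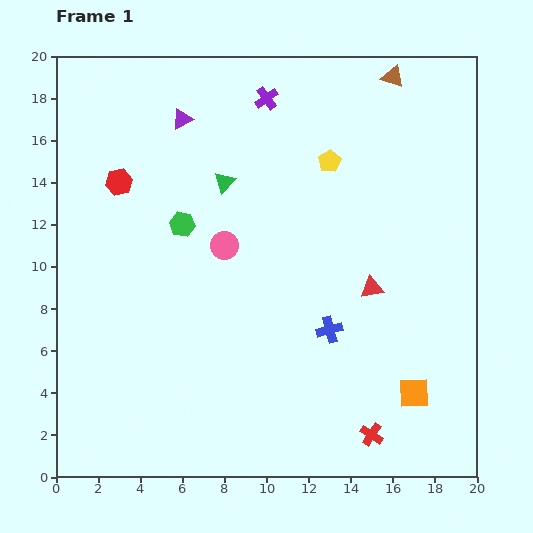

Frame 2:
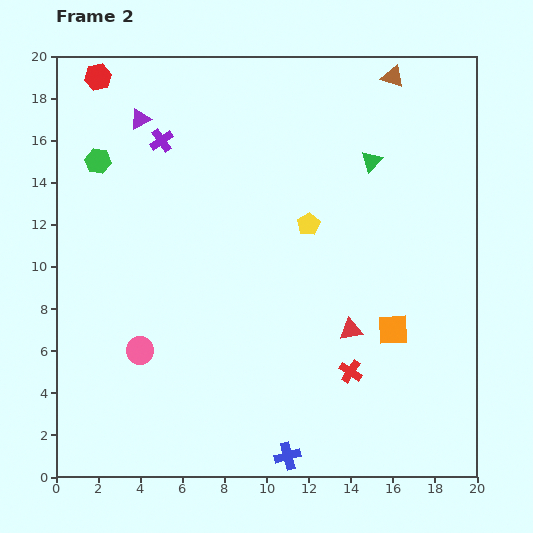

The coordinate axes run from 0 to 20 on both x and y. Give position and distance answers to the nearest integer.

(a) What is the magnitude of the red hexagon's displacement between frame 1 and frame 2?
5

The red hexagon moved from (3, 14) to (2, 19), a distance of √(1² + 5²) ≈ 5.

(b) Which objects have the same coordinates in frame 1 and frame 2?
the brown triangle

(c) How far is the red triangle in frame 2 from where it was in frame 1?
2

The red triangle moved from (15, 9) to (14, 7), a distance of √(1² + 2²) ≈ 2.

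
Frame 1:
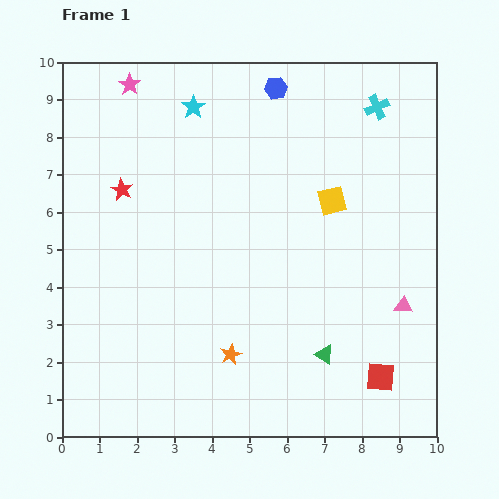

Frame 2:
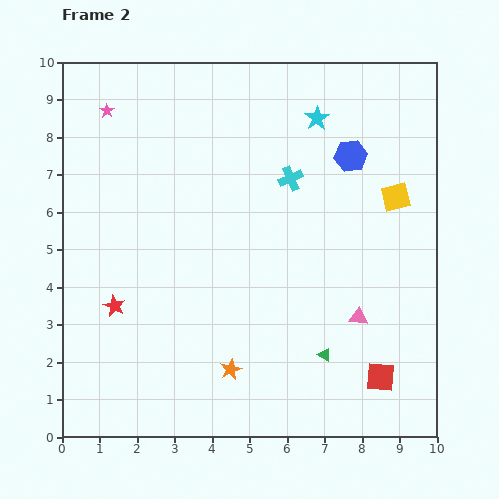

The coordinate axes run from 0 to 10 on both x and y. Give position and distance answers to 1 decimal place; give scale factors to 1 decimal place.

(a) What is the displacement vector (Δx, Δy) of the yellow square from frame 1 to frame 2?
(1.7, 0.1)

The yellow square was at (7.2, 6.3) in frame 1 and (8.9, 6.4) in frame 2.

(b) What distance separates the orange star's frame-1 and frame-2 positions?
0.4

The orange star moved from (4.5, 2.2) to (4.5, 1.8), a distance of √(0.0² + 0.4²) ≈ 0.4.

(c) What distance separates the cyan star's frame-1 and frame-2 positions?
3.3

The cyan star moved from (3.5, 8.8) to (6.8, 8.5), a distance of √(3.3² + 0.3²) ≈ 3.3.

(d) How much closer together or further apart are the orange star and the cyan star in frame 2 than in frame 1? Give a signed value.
+0.4

Distance in frame 1: 6.7. Distance in frame 2: 7.1.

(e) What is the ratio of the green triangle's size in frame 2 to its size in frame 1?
0.7×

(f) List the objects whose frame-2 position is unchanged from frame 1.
the green triangle, the red square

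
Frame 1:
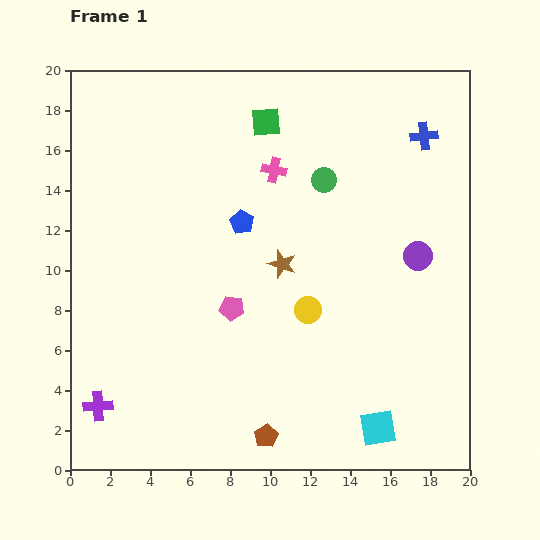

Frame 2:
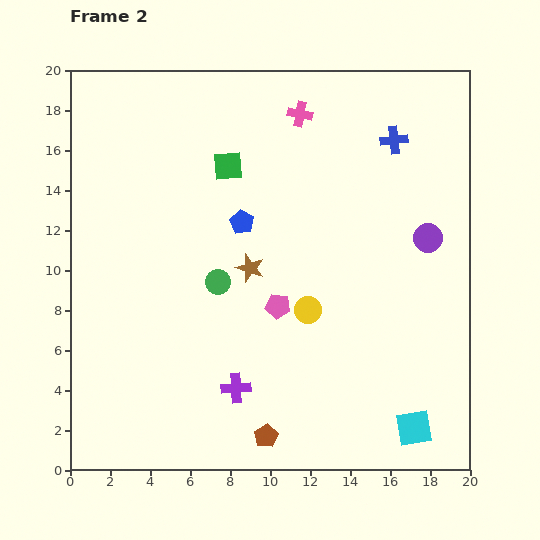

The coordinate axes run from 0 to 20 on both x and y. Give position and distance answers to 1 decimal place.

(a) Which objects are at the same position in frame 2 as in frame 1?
the brown pentagon, the yellow circle, the blue pentagon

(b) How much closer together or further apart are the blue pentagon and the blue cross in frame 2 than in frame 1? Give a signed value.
-1.5

Distance in frame 1: 10.1. Distance in frame 2: 8.6.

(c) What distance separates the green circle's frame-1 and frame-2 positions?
7.4

The green circle moved from (12.7, 14.5) to (7.4, 9.4), a distance of √(5.3² + 5.1²) ≈ 7.4.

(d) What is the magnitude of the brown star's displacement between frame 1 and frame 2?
1.6

The brown star moved from (10.6, 10.3) to (9.0, 10.1), a distance of √(1.6² + 0.2²) ≈ 1.6.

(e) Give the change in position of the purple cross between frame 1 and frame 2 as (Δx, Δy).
(6.9, 0.9)

The purple cross was at (1.4, 3.2) in frame 1 and (8.3, 4.1) in frame 2.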